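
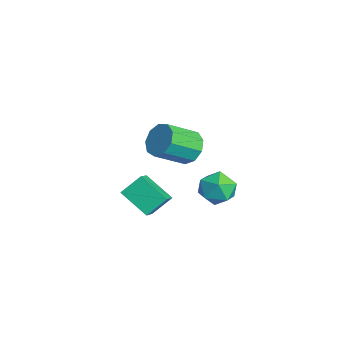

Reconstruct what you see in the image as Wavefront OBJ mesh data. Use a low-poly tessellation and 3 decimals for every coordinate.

v -1.038 -0.762 0.976
v -0.157 -0.433 1.252
v 0.099 -2.008 2.319
v -0.782 -2.338 2.044
v -0.626 -0.219 1.68
v -0.371 -1.794 2.747
v -1.288 -0.259 1.779
v -1.032 -1.834 2.846
v -1.833 -0.535 1.503
v -1.577 -2.11 2.57
v -2.005 -0.917 0.98
v -1.75 -2.492 2.047
v -1.726 -1.227 0.455
v -1.47 -2.802 1.523
v -1.124 -1.319 0.175
v -0.868 -2.895 1.242
v -0.482 -1.151 0.269
v -0.226 -2.727 1.337
v -0.1 -0.801 0.695
v 0.156 -2.376 1.762
v -3.249 -1.979 -5.228
v -4.516 -2.93 -4.234
v -3.353 -0.914 -4.341
v -4.62 -1.865 -3.347
v -2.1 -2.595 -4.353
v -3.367 -3.546 -3.359
v -2.204 -1.53 -3.466
v -3.471 -2.481 -2.472
v -1.554 0.754 -2.901
v -0.683 1.384 -2.766
v -1.077 -0.204 -1.514
v -0.206 0.426 -1.379
v -1.195 0.822 -1.187
v -1.491 1.414 -2.045
v -0.269 -0.234 -2.235
v -0.565 0.358 -3.093
v 0.111 0.773 -2.355
v -0.462 1.426 -1.707
v -1.298 -0.246 -2.573
v -1.871 0.407 -1.925
f 2 1 5
f 2 5 3
f 3 5 6
f 3 6 4
f 5 1 7
f 5 7 6
f 6 7 8
f 6 8 4
f 7 1 9
f 7 9 8
f 8 9 10
f 8 10 4
f 9 1 11
f 9 11 10
f 10 11 12
f 10 12 4
f 11 1 13
f 11 13 12
f 12 13 14
f 12 14 4
f 13 1 15
f 13 15 14
f 14 15 16
f 14 16 4
f 15 1 17
f 15 17 16
f 16 17 18
f 16 18 4
f 17 1 19
f 17 19 18
f 18 19 20
f 18 20 4
f 19 1 2
f 19 2 20
f 20 2 3
f 20 3 4
f 22 24 21
f 25 22 21
f 21 24 23
f 23 25 21
f 22 28 24
f 26 22 25
f 26 28 22
f 24 28 23
f 27 25 23
f 23 28 27
f 27 26 25
f 28 26 27
f 29 40 34
f 29 34 30
f 29 30 36
f 29 36 39
f 29 39 40
f 30 34 38
f 34 40 33
f 40 39 31
f 39 36 35
f 36 30 37
f 32 38 33
f 32 33 31
f 32 31 35
f 32 35 37
f 32 37 38
f 33 38 34
f 31 33 40
f 35 31 39
f 37 35 36
f 38 37 30



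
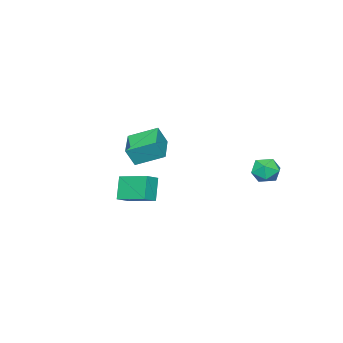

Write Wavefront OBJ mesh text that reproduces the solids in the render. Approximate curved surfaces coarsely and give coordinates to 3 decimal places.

v -4.705 3.448 0.346
v -3.935 3.931 0.522
v -3.885 2.209 0.158
v -3.115 2.692 0.334
v -3.725 2.531 1.011
v -4.232 3.297 1.127
v -3.588 2.843 -0.447
v -4.095 3.609 -0.331
v -3.245 3.557 0.032
v -3.33 3.364 0.933
v -4.49 2.776 -0.253
v -4.575 2.583 0.648
v -0.684 -3.73 -2.692
v -1.387 -4.128 -1.334
v -0.755 -1.851 -2.177
v -1.457 -2.249 -0.819
v 0.157 -3.811 -2.281
v -0.545 -4.209 -0.923
v 0.087 -1.932 -1.766
v -0.616 -2.33 -0.408
v 1.413 0.659 3.577
v 1.841 0.391 4.621
v 2.853 1.669 3.245
v 3.281 1.401 4.289
v 2.199 -0.681 2.911
v 2.627 -0.949 3.955
v 3.639 0.329 2.579
v 4.067 0.061 3.623
f 1 12 6
f 1 6 2
f 1 2 8
f 1 8 11
f 1 11 12
f 2 6 10
f 6 12 5
f 12 11 3
f 11 8 7
f 8 2 9
f 4 10 5
f 4 5 3
f 4 3 7
f 4 7 9
f 4 9 10
f 5 10 6
f 3 5 12
f 7 3 11
f 9 7 8
f 10 9 2
f 14 16 13
f 17 14 13
f 13 16 15
f 15 17 13
f 14 20 16
f 18 14 17
f 18 20 14
f 16 20 15
f 19 17 15
f 15 20 19
f 19 18 17
f 20 18 19
f 22 24 21
f 25 22 21
f 21 24 23
f 23 25 21
f 22 28 24
f 26 22 25
f 26 28 22
f 24 28 23
f 27 25 23
f 23 28 27
f 27 26 25
f 28 26 27



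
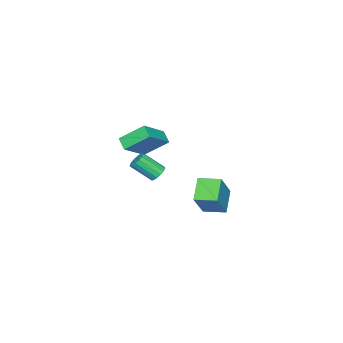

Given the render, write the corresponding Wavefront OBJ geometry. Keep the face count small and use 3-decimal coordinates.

v 1.128 -0.898 1.97
v 1.641 -0.631 2.014
v 2.126 -1.736 3.035
v 1.612 -2.002 2.99
v 1.47 -0.508 2.229
v 1.955 -1.612 3.249
v 1.208 -0.489 2.373
v 1.693 -1.594 3.394
v 0.924 -0.58 2.41
v 1.409 -1.684 3.431
v 0.695 -0.756 2.329
v 1.18 -1.86 3.349
v 0.581 -0.97 2.151
v 1.066 -2.074 3.172
v 0.614 -1.164 1.925
v 1.099 -2.269 2.946
v 0.785 -1.288 1.711
v 1.27 -2.392 2.731
v 1.047 -1.306 1.566
v 1.532 -2.411 2.587
v 1.331 -1.216 1.529
v 1.816 -2.32 2.55
v 1.56 -1.04 1.611
v 2.045 -2.144 2.631
v 1.674 -0.826 1.788
v 2.159 -1.93 2.809
v -1.416 -3.487 1.351
v -1.835 -4.123 1.831
v -2.089 -2.215 2.45
v -2.507 -2.851 2.93
v 0.327 -3.669 2.63
v -0.091 -4.305 3.11
v -0.345 -2.397 3.729
v -0.764 -3.033 4.209
v 2.467 3.038 2.701
v 3.661 3.178 4.324
v 2.114 4.259 2.855
v 3.308 4.399 4.479
v 3.612 3.481 1.821
v 4.806 3.621 3.445
v 3.259 4.702 1.976
v 4.453 4.842 3.599
f 2 1 5
f 2 5 3
f 3 5 6
f 3 6 4
f 5 1 7
f 5 7 6
f 6 7 8
f 6 8 4
f 7 1 9
f 7 9 8
f 8 9 10
f 8 10 4
f 9 1 11
f 9 11 10
f 10 11 12
f 10 12 4
f 11 1 13
f 11 13 12
f 12 13 14
f 12 14 4
f 13 1 15
f 13 15 14
f 14 15 16
f 14 16 4
f 15 1 17
f 15 17 16
f 16 17 18
f 16 18 4
f 17 1 19
f 17 19 18
f 18 19 20
f 18 20 4
f 19 1 21
f 19 21 20
f 20 21 22
f 20 22 4
f 21 1 23
f 21 23 22
f 22 23 24
f 22 24 4
f 23 1 25
f 23 25 24
f 24 25 26
f 24 26 4
f 25 1 2
f 25 2 26
f 26 2 3
f 26 3 4
f 28 30 27
f 31 28 27
f 27 30 29
f 29 31 27
f 28 34 30
f 32 28 31
f 32 34 28
f 30 34 29
f 33 31 29
f 29 34 33
f 33 32 31
f 34 32 33
f 36 38 35
f 39 36 35
f 35 38 37
f 37 39 35
f 36 42 38
f 40 36 39
f 40 42 36
f 38 42 37
f 41 39 37
f 37 42 41
f 41 40 39
f 42 40 41



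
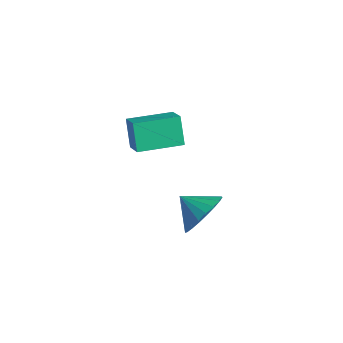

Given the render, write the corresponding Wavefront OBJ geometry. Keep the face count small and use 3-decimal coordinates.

v -3.637 2.822 2.568
v -4.298 3.178 3.666
v -2.829 4.54 2.498
v -3.491 4.897 3.595
v -2.729 2.423 3.245
v -3.391 2.78 4.342
v -1.922 4.142 3.174
v -2.583 4.498 4.272
v 1.494 2.092 2.921
v 2.082 1.743 3.705
v 0.506 1.768 3.519
v 2.016 2.155 3.819
v 1.86 2.556 3.778
v 1.64 2.877 3.588
v 1.395 3.062 3.284
v 1.167 3.08 2.917
v 0.996 2.926 2.55
v 0.911 2.629 2.248
v 0.927 2.239 2.062
v 1.041 1.823 2.025
v 1.233 1.454 2.143
v 1.471 1.196 2.395
v 1.712 1.092 2.738
v 1.916 1.161 3.113
v 2.047 1.392 3.455
f 2 4 1
f 5 2 1
f 1 4 3
f 3 5 1
f 2 8 4
f 6 2 5
f 6 8 2
f 4 8 3
f 7 5 3
f 3 8 7
f 7 6 5
f 8 6 7
f 10 9 12
f 10 12 11
f 12 9 13
f 12 13 11
f 13 9 14
f 13 14 11
f 14 9 15
f 14 15 11
f 15 9 16
f 15 16 11
f 16 9 17
f 16 17 11
f 17 9 18
f 17 18 11
f 18 9 19
f 18 19 11
f 19 9 20
f 19 20 11
f 20 9 21
f 20 21 11
f 21 9 22
f 21 22 11
f 22 9 23
f 22 23 11
f 23 9 24
f 23 24 11
f 24 9 25
f 24 25 11
f 25 9 10
f 25 10 11



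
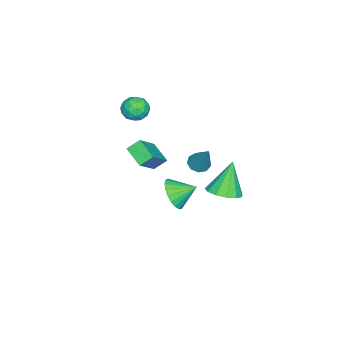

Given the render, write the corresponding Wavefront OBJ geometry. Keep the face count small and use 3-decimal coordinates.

v 2.173 1.773 -0.448
v 2.478 2.286 -1.149
v 1.827 2.767 0.128
v 2.115 2.218 -1.251
v 1.763 2.074 -1.214
v 1.481 1.878 -1.045
v 1.32 1.663 -0.773
v 1.305 1.468 -0.444
v 1.441 1.325 -0.116
v 1.704 1.26 0.154
v 2.048 1.284 0.321
v 2.413 1.392 0.354
v 2.737 1.566 0.249
v 2.964 1.776 0.023
v 3.053 1.985 -0.284
v 2.991 2.158 -0.62
v 2.788 2.264 -0.926
v -3.921 -2.592 0.877
v -3.537 -1.966 0.589
v -2.843 -3.274 0.831
v -2.459 -2.648 0.543
v -2.715 -2.645 1.29
v -3.381 -2.224 1.317
v -2.999 -3.016 0.103
v -3.665 -2.595 0.13
v -2.968 -2.229 0.11
v -2.792 -1.999 0.844
v -3.588 -3.241 0.576
v -3.412 -3.011 1.31
v -3.824 -2.22 0.737
v -2.556 -3.02 0.683
v -2.706 -3.019 1.122
v -2.481 -2.651 0.953
v -3.732 -2.371 1.165
v -3.506 -2.003 0.996
v -3.023 -2.401 1.408
v -2.874 -3.237 0.424
v -2.648 -2.869 0.255
v -3.899 -2.589 0.467
v -3.674 -2.221 0.298
v -3.357 -2.839 0.012
v -3.263 -2.006 0.286
v -2.63 -2.406 0.259
v -2.947 -2.623 0
v -3.339 -2.375 0.017
v -3.16 -1.871 0.717
v -2.526 -2.271 0.691
v -2.676 -2.269 1.129
v -3.068 -2.022 1.146
v -2.825 -2.025 0.436
v -3.854 -2.969 0.729
v -3.22 -3.369 0.703
v -3.312 -3.218 0.274
v -3.704 -2.971 0.291
v -3.75 -2.834 1.161
v -3.117 -3.234 1.134
v -3.041 -2.865 1.403
v -3.433 -2.617 1.42
v -3.555 -3.215 0.984
v -2.494 -1.317 -3.045
v -3.096 -2.292 -2.498
v -2.902 -0.771 -2.521
v -3.505 -1.746 -1.974
v -1.115 -1.474 -1.806
v -1.718 -2.449 -1.259
v -1.524 -0.928 -1.282
v -2.126 -1.903 -0.735
v 1.066 3.838 -0.484
v 1.815 4.272 -0.173
v 0.294 3.962 1.204
v 1.495 4.64 -0.346
v 1.038 4.754 -0.564
v 0.59 4.577 -0.756
v 0.294 4.165 -0.861
v 0.242 3.65 -0.847
v 0.452 3.194 -0.717
v 0.858 2.943 -0.514
v 1.329 2.976 -0.3
v 1.717 3.283 -0.145
v 1.898 3.766 -0.098
v -3.671 0.647 -2.805
v -3.313 0.136 -2.717
v -2.909 1.473 -1.115
v -3.101 0.426 -2.955
v -3.155 0.82 -3.122
v -3.451 1.132 -3.141
v -3.85 1.218 -3.003
v -4.166 1.036 -2.772
v -4.25 0.673 -2.557
v -4.063 0.297 -2.457
v -3.693 0.085 -2.521
f 2 1 4
f 2 4 3
f 4 1 5
f 4 5 3
f 5 1 6
f 5 6 3
f 6 1 7
f 6 7 3
f 7 1 8
f 7 8 3
f 8 1 9
f 8 9 3
f 9 1 10
f 9 10 3
f 10 1 11
f 10 11 3
f 11 1 12
f 11 12 3
f 12 1 13
f 12 13 3
f 13 1 14
f 13 14 3
f 14 1 15
f 14 15 3
f 15 1 16
f 15 16 3
f 16 1 17
f 16 17 3
f 17 1 2
f 17 2 3
f 18 55 34
f 55 29 58
f 34 58 23
f 55 58 34
f 18 34 30
f 34 23 35
f 30 35 19
f 34 35 30
f 18 30 39
f 30 19 40
f 39 40 25
f 30 40 39
f 18 39 51
f 39 25 54
f 51 54 28
f 39 54 51
f 18 51 55
f 51 28 59
f 55 59 29
f 51 59 55
f 19 35 46
f 35 23 49
f 46 49 27
f 35 49 46
f 23 58 36
f 58 29 57
f 36 57 22
f 58 57 36
f 29 59 56
f 59 28 52
f 56 52 20
f 59 52 56
f 28 54 53
f 54 25 41
f 53 41 24
f 54 41 53
f 25 40 45
f 40 19 42
f 45 42 26
f 40 42 45
f 21 47 33
f 47 27 48
f 33 48 22
f 47 48 33
f 21 33 31
f 33 22 32
f 31 32 20
f 33 32 31
f 21 31 38
f 31 20 37
f 38 37 24
f 31 37 38
f 21 38 43
f 38 24 44
f 43 44 26
f 38 44 43
f 21 43 47
f 43 26 50
f 47 50 27
f 43 50 47
f 22 48 36
f 48 27 49
f 36 49 23
f 48 49 36
f 20 32 56
f 32 22 57
f 56 57 29
f 32 57 56
f 24 37 53
f 37 20 52
f 53 52 28
f 37 52 53
f 26 44 45
f 44 24 41
f 45 41 25
f 44 41 45
f 27 50 46
f 50 26 42
f 46 42 19
f 50 42 46
f 61 63 60
f 64 61 60
f 60 63 62
f 62 64 60
f 61 67 63
f 65 61 64
f 65 67 61
f 63 67 62
f 66 64 62
f 62 67 66
f 66 65 64
f 67 65 66
f 69 68 71
f 69 71 70
f 71 68 72
f 71 72 70
f 72 68 73
f 72 73 70
f 73 68 74
f 73 74 70
f 74 68 75
f 74 75 70
f 75 68 76
f 75 76 70
f 76 68 77
f 76 77 70
f 77 68 78
f 77 78 70
f 78 68 79
f 78 79 70
f 79 68 80
f 79 80 70
f 80 68 69
f 80 69 70
f 82 81 84
f 82 84 83
f 84 81 85
f 84 85 83
f 85 81 86
f 85 86 83
f 86 81 87
f 86 87 83
f 87 81 88
f 87 88 83
f 88 81 89
f 88 89 83
f 89 81 90
f 89 90 83
f 90 81 91
f 90 91 83
f 91 81 82
f 91 82 83



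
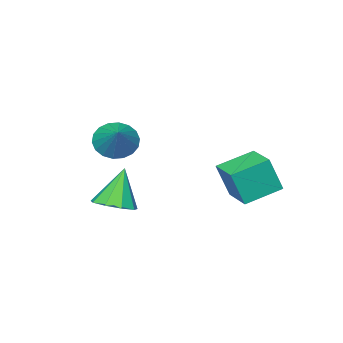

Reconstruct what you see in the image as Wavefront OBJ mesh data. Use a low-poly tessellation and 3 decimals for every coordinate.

v -3.658 1.909 -3.414
v -3.174 1.527 -1.66
v -3.02 3.433 -3.259
v -2.535 3.051 -1.504
v -1.985 1.269 -4.016
v -1.5 0.887 -2.261
v -1.346 2.793 -3.86
v -0.862 2.411 -2.106
v 2.584 -1.105 -3.953
v 3.442 -0.708 -3.545
v 1.776 -1.295 -2.067
v 2.984 -0.193 -3.69
v 2.338 -0.105 -3.957
v 1.807 -0.485 -4.223
v 1.64 -1.155 -4.362
v 1.914 -1.802 -4.31
v 2.502 -2.123 -4.09
v 3.128 -1.968 -3.807
v 3.499 -1.409 -3.591
v 0.904 -2.805 -1.16
v 1.69 -2.785 -1.84
v 1.876 -1.575 -0
v 1.421 -2.437 -1.984
v 1.05 -2.162 -1.964
v 0.649 -2.014 -1.785
v 0.299 -2.022 -1.482
v 0.069 -2.186 -1.116
v 0.004 -2.472 -0.758
v 0.117 -2.824 -0.48
v 0.386 -3.173 -0.336
v 0.758 -3.448 -0.356
v 1.158 -3.596 -0.535
v 1.508 -3.587 -0.837
v 1.739 -3.423 -1.204
v 1.803 -3.137 -1.562
f 2 4 1
f 5 2 1
f 1 4 3
f 3 5 1
f 2 8 4
f 6 2 5
f 6 8 2
f 4 8 3
f 7 5 3
f 3 8 7
f 7 6 5
f 8 6 7
f 10 9 12
f 10 12 11
f 12 9 13
f 12 13 11
f 13 9 14
f 13 14 11
f 14 9 15
f 14 15 11
f 15 9 16
f 15 16 11
f 16 9 17
f 16 17 11
f 17 9 18
f 17 18 11
f 18 9 19
f 18 19 11
f 19 9 10
f 19 10 11
f 21 20 23
f 21 23 22
f 23 20 24
f 23 24 22
f 24 20 25
f 24 25 22
f 25 20 26
f 25 26 22
f 26 20 27
f 26 27 22
f 27 20 28
f 27 28 22
f 28 20 29
f 28 29 22
f 29 20 30
f 29 30 22
f 30 20 31
f 30 31 22
f 31 20 32
f 31 32 22
f 32 20 33
f 32 33 22
f 33 20 34
f 33 34 22
f 34 20 35
f 34 35 22
f 35 20 21
f 35 21 22



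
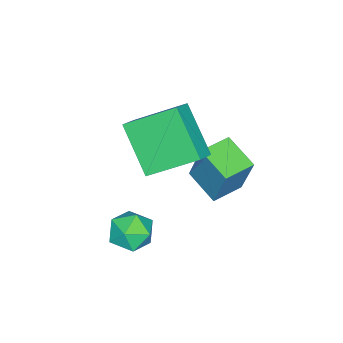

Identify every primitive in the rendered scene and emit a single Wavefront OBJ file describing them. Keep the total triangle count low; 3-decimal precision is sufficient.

v 3.808 0.899 -2.895
v 4.34 0.583 -3.479
v 3.1 -0.283 -2.901
v 3.632 -0.599 -3.485
v 3.906 -0.46 -2.691
v 4.344 0.27 -2.687
v 3.096 0.03 -3.693
v 3.534 0.76 -3.689
v 3.9 0.046 -3.973
v 4.401 -0.257 -3.354
v 3.039 0.557 -3.026
v 3.54 0.254 -2.407
v 1.964 -1.145 0.351
v 1.252 0.452 1.403
v 1.166 -1.189 -0.123
v 0.453 0.408 0.928
v 2.747 0.152 -1.088
v 2.034 1.749 -0.037
v 1.948 0.108 -1.563
v 1.236 1.705 -0.511
v -1.022 0.75 -3.315
v -0.748 1.327 -1.504
v -0.505 1.964 -3.78
v -0.231 2.541 -1.97
v 0.071 0.279 -3.33
v 0.345 0.856 -1.52
v 0.588 1.493 -3.796
v 0.862 2.07 -1.985
f 1 12 6
f 1 6 2
f 1 2 8
f 1 8 11
f 1 11 12
f 2 6 10
f 6 12 5
f 12 11 3
f 11 8 7
f 8 2 9
f 4 10 5
f 4 5 3
f 4 3 7
f 4 7 9
f 4 9 10
f 5 10 6
f 3 5 12
f 7 3 11
f 9 7 8
f 10 9 2
f 14 16 13
f 17 14 13
f 13 16 15
f 15 17 13
f 14 20 16
f 18 14 17
f 18 20 14
f 16 20 15
f 19 17 15
f 15 20 19
f 19 18 17
f 20 18 19
f 22 24 21
f 25 22 21
f 21 24 23
f 23 25 21
f 22 28 24
f 26 22 25
f 26 28 22
f 24 28 23
f 27 25 23
f 23 28 27
f 27 26 25
f 28 26 27



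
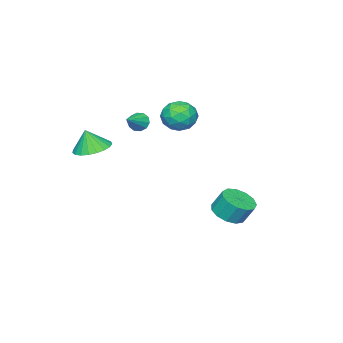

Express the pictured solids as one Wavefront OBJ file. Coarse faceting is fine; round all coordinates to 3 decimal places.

v 3.777 -2.413 -0.002
v 4.515 -3.078 -0.274
v 3.983 -2.687 1.222
v 4.736 -2.713 -0.23
v 4.79 -2.297 -0.146
v 4.67 -1.9 -0.037
v 4.395 -1.593 0.078
v 4.013 -1.427 0.18
v 3.591 -1.432 0.249
v 3.201 -1.606 0.276
v 2.91 -1.92 0.255
v 2.769 -2.319 0.189
v 2.803 -2.735 0.09
v 3.005 -3.094 -0.024
v 3.341 -3.336 -0.135
v 3.752 -3.419 -0.222
v 4.167 -3.327 -0.272
v 0.418 -2.113 0.732
v 0.671 -2.541 0.361
v 1.662 -1.927 1.368
v 0.707 -2.2 0.191
v 0.633 -1.825 0.227
v 0.476 -1.561 0.456
v 0.297 -1.508 0.79
v 0.164 -1.686 1.103
v 0.128 -2.027 1.273
v 0.203 -2.401 1.237
v 0.36 -2.666 1.008
v 0.539 -2.719 0.673
v -2.599 -1.297 0.476
v -1.96 -0.791 -0.171
v -1.36 -1.409 1.611
v -0.721 -0.903 0.964
v -1.519 -0.401 1.407
v -2.284 -0.332 0.705
v -1.036 -1.868 0.735
v -1.801 -1.799 0.033
v -0.994 -1.144 -0.011
v -1.292 -0.237 0.404
v -2.028 -1.963 1.036
v -2.326 -1.056 1.451
v -2.388 -1.034 0.052
v -0.932 -1.166 1.388
v -1.401 -0.871 1.647
v -1.025 -0.573 1.267
v -2.579 -0.764 0.567
v -2.203 -0.467 0.187
v -1.944 -0.237 1.115
v -1.117 -1.733 1.253
v -0.741 -1.436 0.873
v -2.295 -1.627 0.173
v -1.919 -1.329 -0.207
v -1.376 -1.963 0.325
v -1.445 -0.944 -0.234
v -0.717 -1.01 0.434
v -0.902 -1.577 0.299
v -1.352 -1.537 -0.113
v -1.62 -0.411 0.01
v -0.892 -0.477 0.678
v -1.361 -0.182 0.938
v -1.811 -0.141 0.525
v -1.052 -0.619 0.104
v -2.428 -1.723 0.762
v -1.7 -1.789 1.43
v -1.509 -2.059 0.915
v -1.959 -2.018 0.502
v -2.603 -1.19 1.006
v -1.875 -1.256 1.674
v -1.968 -0.663 1.553
v -2.418 -0.623 1.141
v -2.268 -1.581 1.336
v 0.49 3.549 -4.104
v 1.271 3.1 -3.744
v 1.111 3.662 -2.696
v 0.33 4.111 -3.056
v 1.45 3.565 -3.967
v 1.29 4.128 -2.919
v 1.324 4.026 -4.233
v 1.165 4.588 -3.185
v 0.934 4.335 -4.458
v 0.774 4.897 -3.41
v 0.402 4.394 -4.571
v 0.243 4.957 -3.523
v -0.102 4.185 -4.536
v -0.261 4.748 -3.488
v -0.418 3.774 -4.363
v -0.577 4.337 -3.315
v -0.446 3.291 -4.108
v -0.605 3.854 -3.06
v -0.177 2.89 -3.852
v -0.336 3.453 -2.804
v 0.304 2.698 -3.676
v 0.144 3.261 -2.628
v 0.843 2.776 -3.636
v 0.684 3.339 -2.588
f 2 1 4
f 2 4 3
f 4 1 5
f 4 5 3
f 5 1 6
f 5 6 3
f 6 1 7
f 6 7 3
f 7 1 8
f 7 8 3
f 8 1 9
f 8 9 3
f 9 1 10
f 9 10 3
f 10 1 11
f 10 11 3
f 11 1 12
f 11 12 3
f 12 1 13
f 12 13 3
f 13 1 14
f 13 14 3
f 14 1 15
f 14 15 3
f 15 1 16
f 15 16 3
f 16 1 17
f 16 17 3
f 17 1 2
f 17 2 3
f 19 18 21
f 19 21 20
f 21 18 22
f 21 22 20
f 22 18 23
f 22 23 20
f 23 18 24
f 23 24 20
f 24 18 25
f 24 25 20
f 25 18 26
f 25 26 20
f 26 18 27
f 26 27 20
f 27 18 28
f 27 28 20
f 28 18 29
f 28 29 20
f 29 18 19
f 29 19 20
f 30 67 46
f 67 41 70
f 46 70 35
f 67 70 46
f 30 46 42
f 46 35 47
f 42 47 31
f 46 47 42
f 30 42 51
f 42 31 52
f 51 52 37
f 42 52 51
f 30 51 63
f 51 37 66
f 63 66 40
f 51 66 63
f 30 63 67
f 63 40 71
f 67 71 41
f 63 71 67
f 31 47 58
f 47 35 61
f 58 61 39
f 47 61 58
f 35 70 48
f 70 41 69
f 48 69 34
f 70 69 48
f 41 71 68
f 71 40 64
f 68 64 32
f 71 64 68
f 40 66 65
f 66 37 53
f 65 53 36
f 66 53 65
f 37 52 57
f 52 31 54
f 57 54 38
f 52 54 57
f 33 59 45
f 59 39 60
f 45 60 34
f 59 60 45
f 33 45 43
f 45 34 44
f 43 44 32
f 45 44 43
f 33 43 50
f 43 32 49
f 50 49 36
f 43 49 50
f 33 50 55
f 50 36 56
f 55 56 38
f 50 56 55
f 33 55 59
f 55 38 62
f 59 62 39
f 55 62 59
f 34 60 48
f 60 39 61
f 48 61 35
f 60 61 48
f 32 44 68
f 44 34 69
f 68 69 41
f 44 69 68
f 36 49 65
f 49 32 64
f 65 64 40
f 49 64 65
f 38 56 57
f 56 36 53
f 57 53 37
f 56 53 57
f 39 62 58
f 62 38 54
f 58 54 31
f 62 54 58
f 73 72 76
f 73 76 74
f 74 76 77
f 74 77 75
f 76 72 78
f 76 78 77
f 77 78 79
f 77 79 75
f 78 72 80
f 78 80 79
f 79 80 81
f 79 81 75
f 80 72 82
f 80 82 81
f 81 82 83
f 81 83 75
f 82 72 84
f 82 84 83
f 83 84 85
f 83 85 75
f 84 72 86
f 84 86 85
f 85 86 87
f 85 87 75
f 86 72 88
f 86 88 87
f 87 88 89
f 87 89 75
f 88 72 90
f 88 90 89
f 89 90 91
f 89 91 75
f 90 72 92
f 90 92 91
f 91 92 93
f 91 93 75
f 92 72 94
f 92 94 93
f 93 94 95
f 93 95 75
f 94 72 73
f 94 73 95
f 95 73 74
f 95 74 75



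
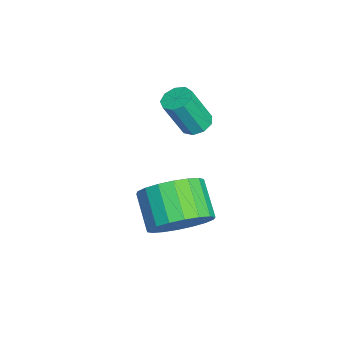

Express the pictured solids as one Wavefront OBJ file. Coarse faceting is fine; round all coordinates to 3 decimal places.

v 1.311 -2.552 -2.897
v 1.888 -3.24 -2.457
v 0.865 -3.576 -1.642
v 0.289 -2.888 -2.083
v 1.964 -2.876 -2.212
v 0.941 -3.212 -1.398
v 1.91 -2.448 -2.103
v 0.887 -2.784 -1.288
v 1.737 -2.04 -2.151
v 0.715 -2.377 -1.337
v 1.481 -1.734 -2.347
v 0.458 -2.071 -1.533
v 1.19 -1.59 -2.652
v 0.168 -1.926 -1.837
v 0.924 -1.636 -3.005
v -0.099 -1.973 -2.191
v 0.735 -1.864 -3.338
v -0.288 -2.2 -2.523
v 0.659 -2.228 -3.582
v -0.364 -2.564 -2.768
v 0.713 -2.656 -3.692
v -0.31 -2.992 -2.877
v 0.885 -3.063 -3.643
v -0.137 -3.4 -2.829
v 1.142 -3.369 -3.447
v 0.119 -3.706 -2.633
v 1.432 -3.514 -3.143
v 0.41 -3.85 -2.328
v 1.699 -3.467 -2.789
v 0.676 -3.804 -1.975
v -1.148 -2.148 -0.423
v -0.871 -2.518 -0.638
v -0.654 -3.103 0.649
v -0.932 -2.732 0.863
v -0.665 -2.25 -0.551
v -0.449 -2.835 0.736
v -0.686 -1.934 -0.404
v -0.469 -2.519 0.882
v -0.922 -1.718 -0.266
v -0.706 -2.303 1.02
v -1.265 -1.703 -0.202
v -1.048 -2.288 1.085
v -1.553 -1.896 -0.241
v -1.336 -2.481 1.046
v -1.652 -2.207 -0.366
v -1.435 -2.792 0.921
v -1.515 -2.49 -0.517
v -1.298 -3.074 0.77
v -1.207 -2.613 -0.625
v -0.99 -3.197 0.662
f 2 1 5
f 2 5 3
f 3 5 6
f 3 6 4
f 5 1 7
f 5 7 6
f 6 7 8
f 6 8 4
f 7 1 9
f 7 9 8
f 8 9 10
f 8 10 4
f 9 1 11
f 9 11 10
f 10 11 12
f 10 12 4
f 11 1 13
f 11 13 12
f 12 13 14
f 12 14 4
f 13 1 15
f 13 15 14
f 14 15 16
f 14 16 4
f 15 1 17
f 15 17 16
f 16 17 18
f 16 18 4
f 17 1 19
f 17 19 18
f 18 19 20
f 18 20 4
f 19 1 21
f 19 21 20
f 20 21 22
f 20 22 4
f 21 1 23
f 21 23 22
f 22 23 24
f 22 24 4
f 23 1 25
f 23 25 24
f 24 25 26
f 24 26 4
f 25 1 27
f 25 27 26
f 26 27 28
f 26 28 4
f 27 1 29
f 27 29 28
f 28 29 30
f 28 30 4
f 29 1 2
f 29 2 30
f 30 2 3
f 30 3 4
f 32 31 35
f 32 35 33
f 33 35 36
f 33 36 34
f 35 31 37
f 35 37 36
f 36 37 38
f 36 38 34
f 37 31 39
f 37 39 38
f 38 39 40
f 38 40 34
f 39 31 41
f 39 41 40
f 40 41 42
f 40 42 34
f 41 31 43
f 41 43 42
f 42 43 44
f 42 44 34
f 43 31 45
f 43 45 44
f 44 45 46
f 44 46 34
f 45 31 47
f 45 47 46
f 46 47 48
f 46 48 34
f 47 31 49
f 47 49 48
f 48 49 50
f 48 50 34
f 49 31 32
f 49 32 50
f 50 32 33
f 50 33 34



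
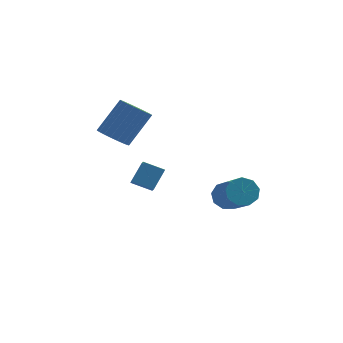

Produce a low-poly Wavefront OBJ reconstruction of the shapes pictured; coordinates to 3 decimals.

v -2.931 2.874 1.469
v -2.324 3.042 0.993
v -1.401 3.794 2.435
v -2.009 3.626 2.911
v -2.507 3.314 0.968
v -1.584 4.066 2.41
v -2.763 3.509 1.03
v -1.841 4.261 2.473
v -3.049 3.595 1.168
v -2.127 4.347 2.61
v -3.314 3.556 1.358
v -2.392 4.308 2.8
v -3.513 3.399 1.567
v -2.591 4.151 3.009
v -3.611 3.151 1.759
v -2.689 3.904 3.202
v -3.592 2.856 1.901
v -2.67 3.608 3.343
v -3.459 2.563 1.968
v -2.536 3.315 3.411
v -3.234 2.324 1.949
v -2.311 3.077 3.391
v -2.957 2.181 1.847
v -2.034 2.933 3.289
v -2.675 2.157 1.679
v -1.753 2.909 3.121
v -2.438 2.257 1.475
v -1.516 3.009 2.918
v -2.286 2.464 1.27
v -1.364 3.216 2.712
v -2.246 2.741 1.099
v -1.323 3.494 2.542
v -0.994 -1.535 0.89
v -0.886 -2.318 1.417
v -1.865 -1.412 1.251
v -1.757 -2.195 1.777
v -0.583 -0.945 1.683
v -0.475 -1.728 2.209
v -1.454 -0.822 2.043
v -1.346 -1.605 2.57
v 1.94 1.614 -1.165
v 2.223 1.284 -1.751
v 2.843 -0.404 -0.502
v 2.56 -0.074 0.085
v 2.568 1.572 -1.534
v 3.188 -0.117 -0.285
v 2.62 1.879 -1.144
v 3.24 0.191 0.106
v 2.353 2.063 -0.763
v 2.973 0.374 0.486
v 1.893 2.036 -0.571
v 2.513 0.348 0.678
v 1.455 1.812 -0.656
v 2.075 0.124 0.593
v 1.244 1.496 -0.979
v 1.864 -0.193 0.27
v 1.358 1.234 -1.389
v 1.979 -0.454 -0.14
v 1.745 1.151 -1.694
v 2.365 -0.538 -0.445
f 2 1 5
f 2 5 3
f 3 5 6
f 3 6 4
f 5 1 7
f 5 7 6
f 6 7 8
f 6 8 4
f 7 1 9
f 7 9 8
f 8 9 10
f 8 10 4
f 9 1 11
f 9 11 10
f 10 11 12
f 10 12 4
f 11 1 13
f 11 13 12
f 12 13 14
f 12 14 4
f 13 1 15
f 13 15 14
f 14 15 16
f 14 16 4
f 15 1 17
f 15 17 16
f 16 17 18
f 16 18 4
f 17 1 19
f 17 19 18
f 18 19 20
f 18 20 4
f 19 1 21
f 19 21 20
f 20 21 22
f 20 22 4
f 21 1 23
f 21 23 22
f 22 23 24
f 22 24 4
f 23 1 25
f 23 25 24
f 24 25 26
f 24 26 4
f 25 1 27
f 25 27 26
f 26 27 28
f 26 28 4
f 27 1 29
f 27 29 28
f 28 29 30
f 28 30 4
f 29 1 31
f 29 31 30
f 30 31 32
f 30 32 4
f 31 1 2
f 31 2 32
f 32 2 3
f 32 3 4
f 34 36 33
f 37 34 33
f 33 36 35
f 35 37 33
f 34 40 36
f 38 34 37
f 38 40 34
f 36 40 35
f 39 37 35
f 35 40 39
f 39 38 37
f 40 38 39
f 42 41 45
f 42 45 43
f 43 45 46
f 43 46 44
f 45 41 47
f 45 47 46
f 46 47 48
f 46 48 44
f 47 41 49
f 47 49 48
f 48 49 50
f 48 50 44
f 49 41 51
f 49 51 50
f 50 51 52
f 50 52 44
f 51 41 53
f 51 53 52
f 52 53 54
f 52 54 44
f 53 41 55
f 53 55 54
f 54 55 56
f 54 56 44
f 55 41 57
f 55 57 56
f 56 57 58
f 56 58 44
f 57 41 59
f 57 59 58
f 58 59 60
f 58 60 44
f 59 41 42
f 59 42 60
f 60 42 43
f 60 43 44



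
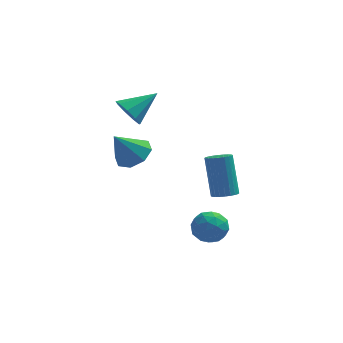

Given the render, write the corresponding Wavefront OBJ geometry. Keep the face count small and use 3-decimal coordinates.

v -0.156 0.145 -1.05
v 0.691 -0.11 -0.629
v -1.004 -0.325 0.37
v 0.511 0.606 -0.5
v -0.06 1.052 -0.693
v -0.687 0.967 -1.095
v -1.003 0.401 -1.471
v -0.823 -0.316 -1.601
v -0.252 -0.762 -1.408
v 0.375 -0.677 -1.006
v -0.355 -0.307 1.895
v 0.139 -0.342 1.192
v 0.935 0.427 2.765
v -0.158 0.166 1.204
v -0.547 0.452 1.54
v -0.846 0.384 2.041
v -0.916 -0.008 2.475
v -0.723 -0.539 2.637
v -0.358 -0.962 2.452
v 0.009 -1.078 2.006
v 0.205 -0.833 1.509
v 3.99 -2.224 -2.187
v 4.417 -1.784 -2.33
v 4.118 -0.875 -0.415
v 3.69 -1.316 -0.273
v 4.21 -1.679 -2.412
v 3.911 -0.77 -0.497
v 3.97 -1.657 -2.46
v 3.671 -0.748 -0.545
v 3.733 -1.721 -2.466
v 3.434 -0.812 -0.552
v 3.535 -1.862 -2.43
v 3.236 -0.954 -0.516
v 3.406 -2.058 -2.357
v 3.107 -1.15 -0.443
v 3.366 -2.28 -2.258
v 3.067 -1.371 -0.344
v 3.421 -2.493 -2.149
v 3.122 -1.584 -0.234
v 3.562 -2.665 -2.045
v 3.263 -1.756 -0.13
v 3.769 -2.77 -1.963
v 3.47 -1.861 -0.048
v 4.009 -2.792 -1.915
v 3.71 -1.883 -0
v 4.246 -2.728 -1.908
v 3.947 -1.819 0.006
v 4.444 -2.586 -1.944
v 4.145 -1.678 -0.03
v 4.573 -2.39 -2.017
v 4.274 -1.482 -0.103
v 4.613 -2.169 -2.116
v 4.314 -1.26 -0.202
v 4.558 -1.956 -2.226
v 4.259 -1.047 -0.311
v 3.507 -2.047 -3.714
v 4.141 -2.612 -4.053
v 2.519 -3.148 -3.727
v 3.153 -3.713 -4.066
v 3.225 -3.408 -3.207
v 3.836 -2.727 -3.199
v 2.824 -3.033 -4.581
v 3.435 -2.352 -4.573
v 3.719 -3.221 -4.589
v 3.967 -3.453 -3.74
v 2.693 -2.307 -4.04
v 2.941 -2.539 -3.191
v 3.911 -2.232 -3.883
v 2.749 -3.528 -3.897
v 2.791 -3.348 -3.392
v 3.164 -3.68 -3.592
v 3.732 -2.3 -3.38
v 4.104 -2.633 -3.58
v 3.566 -3.101 -3.082
v 2.556 -3.127 -4.2
v 2.928 -3.46 -4.4
v 3.496 -2.08 -4.188
v 3.869 -2.412 -4.388
v 3.094 -2.659 -4.698
v 4.036 -2.923 -4.397
v 3.455 -3.571 -4.404
v 3.261 -3.17 -4.707
v 3.62 -2.77 -4.703
v 4.181 -3.059 -3.898
v 3.6 -3.707 -3.905
v 3.643 -3.527 -3.4
v 4.002 -3.127 -3.395
v 3.933 -3.418 -4.213
v 3.06 -2.053 -3.875
v 2.479 -2.701 -3.882
v 2.658 -2.633 -4.385
v 3.017 -2.233 -4.38
v 3.205 -2.189 -3.376
v 2.624 -2.837 -3.383
v 3.04 -2.99 -3.077
v 3.399 -2.59 -3.073
v 2.727 -2.342 -3.567
f 2 1 4
f 2 4 3
f 4 1 5
f 4 5 3
f 5 1 6
f 5 6 3
f 6 1 7
f 6 7 3
f 7 1 8
f 7 8 3
f 8 1 9
f 8 9 3
f 9 1 10
f 9 10 3
f 10 1 2
f 10 2 3
f 12 11 14
f 12 14 13
f 14 11 15
f 14 15 13
f 15 11 16
f 15 16 13
f 16 11 17
f 16 17 13
f 17 11 18
f 17 18 13
f 18 11 19
f 18 19 13
f 19 11 20
f 19 20 13
f 20 11 21
f 20 21 13
f 21 11 12
f 21 12 13
f 23 22 26
f 23 26 24
f 24 26 27
f 24 27 25
f 26 22 28
f 26 28 27
f 27 28 29
f 27 29 25
f 28 22 30
f 28 30 29
f 29 30 31
f 29 31 25
f 30 22 32
f 30 32 31
f 31 32 33
f 31 33 25
f 32 22 34
f 32 34 33
f 33 34 35
f 33 35 25
f 34 22 36
f 34 36 35
f 35 36 37
f 35 37 25
f 36 22 38
f 36 38 37
f 37 38 39
f 37 39 25
f 38 22 40
f 38 40 39
f 39 40 41
f 39 41 25
f 40 22 42
f 40 42 41
f 41 42 43
f 41 43 25
f 42 22 44
f 42 44 43
f 43 44 45
f 43 45 25
f 44 22 46
f 44 46 45
f 45 46 47
f 45 47 25
f 46 22 48
f 46 48 47
f 47 48 49
f 47 49 25
f 48 22 50
f 48 50 49
f 49 50 51
f 49 51 25
f 50 22 52
f 50 52 51
f 51 52 53
f 51 53 25
f 52 22 54
f 52 54 53
f 53 54 55
f 53 55 25
f 54 22 23
f 54 23 55
f 55 23 24
f 55 24 25
f 56 93 72
f 93 67 96
f 72 96 61
f 93 96 72
f 56 72 68
f 72 61 73
f 68 73 57
f 72 73 68
f 56 68 77
f 68 57 78
f 77 78 63
f 68 78 77
f 56 77 89
f 77 63 92
f 89 92 66
f 77 92 89
f 56 89 93
f 89 66 97
f 93 97 67
f 89 97 93
f 57 73 84
f 73 61 87
f 84 87 65
f 73 87 84
f 61 96 74
f 96 67 95
f 74 95 60
f 96 95 74
f 67 97 94
f 97 66 90
f 94 90 58
f 97 90 94
f 66 92 91
f 92 63 79
f 91 79 62
f 92 79 91
f 63 78 83
f 78 57 80
f 83 80 64
f 78 80 83
f 59 85 71
f 85 65 86
f 71 86 60
f 85 86 71
f 59 71 69
f 71 60 70
f 69 70 58
f 71 70 69
f 59 69 76
f 69 58 75
f 76 75 62
f 69 75 76
f 59 76 81
f 76 62 82
f 81 82 64
f 76 82 81
f 59 81 85
f 81 64 88
f 85 88 65
f 81 88 85
f 60 86 74
f 86 65 87
f 74 87 61
f 86 87 74
f 58 70 94
f 70 60 95
f 94 95 67
f 70 95 94
f 62 75 91
f 75 58 90
f 91 90 66
f 75 90 91
f 64 82 83
f 82 62 79
f 83 79 63
f 82 79 83
f 65 88 84
f 88 64 80
f 84 80 57
f 88 80 84



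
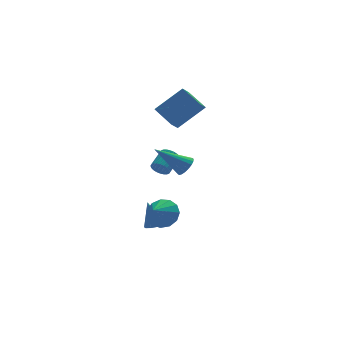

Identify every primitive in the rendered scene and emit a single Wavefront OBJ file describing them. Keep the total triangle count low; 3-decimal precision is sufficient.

v 1.035 0.742 2.171
v 0.504 2.02 2.869
v 1.642 1.363 1.496
v 1.111 2.641 2.195
v 2.669 0.659 3.565
v 2.138 1.937 4.264
v 3.276 1.28 2.891
v 2.745 2.558 3.589
v -1.007 -3.56 -2.256
v -0.492 -4.367 -2.466
v -1.813 -4.28 -1.464
v -0.255 -4.143 -2.021
v -0.257 -3.733 -1.65
v -0.496 -3.269 -1.472
v -0.898 -2.897 -1.542
v -1.335 -2.735 -1.84
v -1.667 -2.836 -2.269
v -1.79 -3.166 -2.694
v -1.664 -3.621 -2.98
v -1.33 -4.057 -3.036
v -0.893 -4.335 -2.845
v 0.295 -3.563 1.132
v 0.751 -3.329 1.578
v -1.275 -3.017 2.448
v 0.692 -3.086 1.408
v 0.555 -2.937 1.182
v 0.366 -2.913 0.947
v 0.163 -3.017 0.748
v -0.014 -3.23 0.626
v -0.13 -3.509 0.603
v -0.162 -3.798 0.685
v -0.103 -4.041 0.856
v 0.034 -4.19 1.081
v 0.223 -4.214 1.317
v 0.426 -4.11 1.515
v 0.603 -3.897 1.638
v 0.719 -3.618 1.66
v 0.404 0.823 -1.304
v 0.842 0.575 -1.631
v 1.715 1.369 -1.062
v 1.276 1.617 -0.736
v 0.774 0.75 -1.771
v 1.647 1.544 -1.202
v 0.65 0.936 -1.84
v 1.523 1.73 -1.271
v 0.488 1.105 -1.827
v 1.361 1.899 -1.259
v 0.313 1.231 -1.735
v 1.186 2.025 -1.166
v 0.153 1.295 -1.578
v 1.026 2.089 -1.009
v 0.03 1.287 -1.378
v 0.903 2.081 -0.81
v -0.036 1.208 -1.168
v 0.837 2.002 -0.599
v -0.035 1.071 -0.978
v 0.838 1.865 -0.409
v 0.033 0.896 -0.838
v 0.906 1.69 -0.269
v 0.157 0.71 -0.769
v 1.03 1.504 -0.2
v 0.319 0.541 -0.781
v 1.192 1.335 -0.213
v 0.494 0.415 -0.874
v 1.367 1.209 -0.305
v 0.654 0.351 -1.031
v 1.527 1.145 -0.462
v 0.777 0.359 -1.23
v 1.65 1.153 -0.662
v 0.843 0.438 -1.441
v 1.716 1.232 -0.872
v -0.564 -0.901 -4.763
v -0.192 -0.471 -4.876
v -0.756 -0.319 -3.177
v -0.521 -0.357 -4.958
v -0.867 -0.45 -4.965
v -1.097 -0.716 -4.895
v -1.124 -1.053 -4.775
v -0.936 -1.331 -4.65
v -0.607 -1.446 -4.568
v -0.261 -1.352 -4.56
v -0.031 -1.087 -4.63
v -0.004 -0.75 -4.75
f 2 4 1
f 5 2 1
f 1 4 3
f 3 5 1
f 2 8 4
f 6 2 5
f 6 8 2
f 4 8 3
f 7 5 3
f 3 8 7
f 7 6 5
f 8 6 7
f 10 9 12
f 10 12 11
f 12 9 13
f 12 13 11
f 13 9 14
f 13 14 11
f 14 9 15
f 14 15 11
f 15 9 16
f 15 16 11
f 16 9 17
f 16 17 11
f 17 9 18
f 17 18 11
f 18 9 19
f 18 19 11
f 19 9 20
f 19 20 11
f 20 9 21
f 20 21 11
f 21 9 10
f 21 10 11
f 23 22 25
f 23 25 24
f 25 22 26
f 25 26 24
f 26 22 27
f 26 27 24
f 27 22 28
f 27 28 24
f 28 22 29
f 28 29 24
f 29 22 30
f 29 30 24
f 30 22 31
f 30 31 24
f 31 22 32
f 31 32 24
f 32 22 33
f 32 33 24
f 33 22 34
f 33 34 24
f 34 22 35
f 34 35 24
f 35 22 36
f 35 36 24
f 36 22 37
f 36 37 24
f 37 22 23
f 37 23 24
f 39 38 42
f 39 42 40
f 40 42 43
f 40 43 41
f 42 38 44
f 42 44 43
f 43 44 45
f 43 45 41
f 44 38 46
f 44 46 45
f 45 46 47
f 45 47 41
f 46 38 48
f 46 48 47
f 47 48 49
f 47 49 41
f 48 38 50
f 48 50 49
f 49 50 51
f 49 51 41
f 50 38 52
f 50 52 51
f 51 52 53
f 51 53 41
f 52 38 54
f 52 54 53
f 53 54 55
f 53 55 41
f 54 38 56
f 54 56 55
f 55 56 57
f 55 57 41
f 56 38 58
f 56 58 57
f 57 58 59
f 57 59 41
f 58 38 60
f 58 60 59
f 59 60 61
f 59 61 41
f 60 38 62
f 60 62 61
f 61 62 63
f 61 63 41
f 62 38 64
f 62 64 63
f 63 64 65
f 63 65 41
f 64 38 66
f 64 66 65
f 65 66 67
f 65 67 41
f 66 38 68
f 66 68 67
f 67 68 69
f 67 69 41
f 68 38 70
f 68 70 69
f 69 70 71
f 69 71 41
f 70 38 39
f 70 39 71
f 71 39 40
f 71 40 41
f 73 72 75
f 73 75 74
f 75 72 76
f 75 76 74
f 76 72 77
f 76 77 74
f 77 72 78
f 77 78 74
f 78 72 79
f 78 79 74
f 79 72 80
f 79 80 74
f 80 72 81
f 80 81 74
f 81 72 82
f 81 82 74
f 82 72 83
f 82 83 74
f 83 72 73
f 83 73 74



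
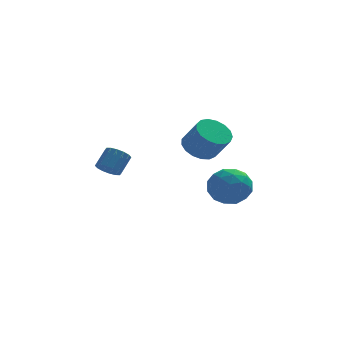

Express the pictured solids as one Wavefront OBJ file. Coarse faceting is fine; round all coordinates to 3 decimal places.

v 3.684 1.906 -1.702
v 4.555 1.742 -2.585
v 3.105 -0.022 -1.915
v 3.976 -0.186 -2.798
v 4.318 -0.014 -1.607
v 4.676 1.177 -1.475
v 2.984 0.543 -3.025
v 3.342 1.734 -2.893
v 4.122 0.9 -3.403
v 4.947 0.555 -2.527
v 2.713 1.165 -1.973
v 3.538 0.82 -1.097
v 4.17 1.993 -2.125
v 3.49 -0.273 -2.375
v 3.691 -0.172 -1.675
v 4.203 -0.269 -2.194
v 4.241 1.661 -1.472
v 4.753 1.565 -1.992
v 4.614 0.533 -1.417
v 2.907 0.155 -2.508
v 3.419 0.059 -3.028
v 3.457 1.989 -2.306
v 3.969 1.892 -2.825
v 3.046 1.187 -3.083
v 4.428 1.402 -3.125
v 4.088 0.268 -3.25
v 3.505 0.697 -3.383
v 3.715 1.397 -3.306
v 4.912 1.2 -2.61
v 4.572 0.066 -2.735
v 4.773 0.167 -2.035
v 4.983 0.868 -1.957
v 4.658 0.704 -3.09
v 3.088 1.654 -1.765
v 2.748 0.52 -1.89
v 2.677 0.852 -2.543
v 2.887 1.553 -2.465
v 3.572 1.452 -1.25
v 3.232 0.318 -1.375
v 3.945 0.323 -1.194
v 4.155 1.023 -1.117
v 3.002 1.016 -1.41
v 1.894 -2.205 1.809
v 2.496 -1.427 1.922
v 3.148 -2.117 3.185
v 2.546 -2.895 3.071
v 2.115 -1.315 2.181
v 2.768 -2.005 3.443
v 1.683 -1.406 2.354
v 2.336 -2.096 3.617
v 1.3 -1.68 2.402
v 1.953 -2.37 3.665
v 1.053 -2.075 2.315
v 1.705 -2.765 3.577
v 0.998 -2.499 2.111
v 1.651 -3.189 3.374
v 1.148 -2.856 1.838
v 1.801 -3.546 3.101
v 1.47 -3.064 1.559
v 2.122 -3.754 2.821
v 1.888 -3.075 1.336
v 2.541 -3.765 2.599
v 2.308 -2.887 1.222
v 2.96 -3.577 2.485
v 2.632 -2.542 1.242
v 3.285 -3.232 2.505
v 2.788 -2.121 1.392
v 3.441 -2.81 2.655
v 2.739 -1.718 1.638
v 3.391 -2.408 2.9
v -2.673 -4.041 1.204
v -2.114 -4.027 0.817
v -1.568 -3.385 1.629
v -2.127 -3.399 2.016
v -2.3 -3.745 0.719
v -1.754 -3.103 1.531
v -2.585 -3.542 0.751
v -2.04 -2.9 1.562
v -2.895 -3.473 0.904
v -2.349 -2.831 1.715
v -3.145 -3.556 1.137
v -2.599 -2.914 1.949
v -3.268 -3.769 1.389
v -2.723 -3.127 2.201
v -3.232 -4.055 1.591
v -2.686 -3.413 2.403
v -3.046 -4.337 1.689
v -2.5 -3.695 2.501
v -2.76 -4.54 1.658
v -2.215 -3.898 2.469
v -2.451 -4.609 1.505
v -1.905 -3.967 2.316
v -2.201 -4.526 1.271
v -1.655 -3.884 2.083
v -2.077 -4.313 1.019
v -1.532 -3.671 1.831
f 1 38 17
f 38 12 41
f 17 41 6
f 38 41 17
f 1 17 13
f 17 6 18
f 13 18 2
f 17 18 13
f 1 13 22
f 13 2 23
f 22 23 8
f 13 23 22
f 1 22 34
f 22 8 37
f 34 37 11
f 22 37 34
f 1 34 38
f 34 11 42
f 38 42 12
f 34 42 38
f 2 18 29
f 18 6 32
f 29 32 10
f 18 32 29
f 6 41 19
f 41 12 40
f 19 40 5
f 41 40 19
f 12 42 39
f 42 11 35
f 39 35 3
f 42 35 39
f 11 37 36
f 37 8 24
f 36 24 7
f 37 24 36
f 8 23 28
f 23 2 25
f 28 25 9
f 23 25 28
f 4 30 16
f 30 10 31
f 16 31 5
f 30 31 16
f 4 16 14
f 16 5 15
f 14 15 3
f 16 15 14
f 4 14 21
f 14 3 20
f 21 20 7
f 14 20 21
f 4 21 26
f 21 7 27
f 26 27 9
f 21 27 26
f 4 26 30
f 26 9 33
f 30 33 10
f 26 33 30
f 5 31 19
f 31 10 32
f 19 32 6
f 31 32 19
f 3 15 39
f 15 5 40
f 39 40 12
f 15 40 39
f 7 20 36
f 20 3 35
f 36 35 11
f 20 35 36
f 9 27 28
f 27 7 24
f 28 24 8
f 27 24 28
f 10 33 29
f 33 9 25
f 29 25 2
f 33 25 29
f 44 43 47
f 44 47 45
f 45 47 48
f 45 48 46
f 47 43 49
f 47 49 48
f 48 49 50
f 48 50 46
f 49 43 51
f 49 51 50
f 50 51 52
f 50 52 46
f 51 43 53
f 51 53 52
f 52 53 54
f 52 54 46
f 53 43 55
f 53 55 54
f 54 55 56
f 54 56 46
f 55 43 57
f 55 57 56
f 56 57 58
f 56 58 46
f 57 43 59
f 57 59 58
f 58 59 60
f 58 60 46
f 59 43 61
f 59 61 60
f 60 61 62
f 60 62 46
f 61 43 63
f 61 63 62
f 62 63 64
f 62 64 46
f 63 43 65
f 63 65 64
f 64 65 66
f 64 66 46
f 65 43 67
f 65 67 66
f 66 67 68
f 66 68 46
f 67 43 69
f 67 69 68
f 68 69 70
f 68 70 46
f 69 43 44
f 69 44 70
f 70 44 45
f 70 45 46
f 72 71 75
f 72 75 73
f 73 75 76
f 73 76 74
f 75 71 77
f 75 77 76
f 76 77 78
f 76 78 74
f 77 71 79
f 77 79 78
f 78 79 80
f 78 80 74
f 79 71 81
f 79 81 80
f 80 81 82
f 80 82 74
f 81 71 83
f 81 83 82
f 82 83 84
f 82 84 74
f 83 71 85
f 83 85 84
f 84 85 86
f 84 86 74
f 85 71 87
f 85 87 86
f 86 87 88
f 86 88 74
f 87 71 89
f 87 89 88
f 88 89 90
f 88 90 74
f 89 71 91
f 89 91 90
f 90 91 92
f 90 92 74
f 91 71 93
f 91 93 92
f 92 93 94
f 92 94 74
f 93 71 95
f 93 95 94
f 94 95 96
f 94 96 74
f 95 71 72
f 95 72 96
f 96 72 73
f 96 73 74



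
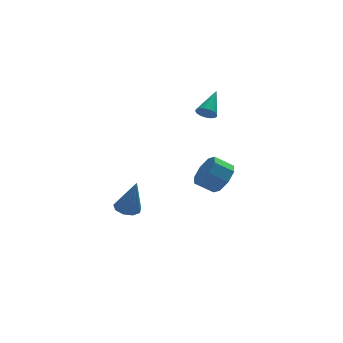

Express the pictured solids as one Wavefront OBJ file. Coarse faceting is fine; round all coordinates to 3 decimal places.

v 2.869 1.755 2.682
v 3.146 1.951 2.175
v 3.751 2.985 3.638
v 2.904 2.113 2.189
v 2.654 2.194 2.316
v 2.453 2.174 2.527
v 2.347 2.058 2.774
v 2.361 1.873 2.999
v 2.491 1.661 3.151
v 2.708 1.47 3.196
v 2.961 1.345 3.124
v 3.194 1.314 2.949
v 3.352 1.384 2.714
v 3.399 1.539 2.471
v 3.325 1.744 2.277
v -2.565 -3.423 -0.775
v -2.023 -2.949 -0.793
v -2.155 -3.817 1.195
v -2.44 -2.723 -0.661
v -2.915 -2.824 -0.582
v -3.227 -3.205 -0.594
v -3.229 -3.688 -0.69
v -2.92 -4.047 -0.826
v -2.445 -4.114 -0.938
v -2.026 -3.857 -0.974
v -1.859 -3.397 -0.916
v 4.312 3.366 -3.445
v 4.945 3.62 -2.621
v 3.922 3.868 -1.911
v 3.288 3.614 -2.735
v 4.773 4.265 -3.095
v 3.75 4.514 -2.384
v 4.331 4.384 -3.774
v 3.308 4.632 -3.063
v 3.877 3.906 -4.26
v 2.854 4.155 -3.55
v 3.678 3.112 -4.269
v 2.655 3.36 -3.559
v 3.85 2.466 -3.796
v 2.827 2.715 -3.085
v 4.292 2.348 -3.117
v 3.269 2.596 -2.406
v 4.746 2.825 -2.63
v 3.723 3.074 -1.92
f 2 1 4
f 2 4 3
f 4 1 5
f 4 5 3
f 5 1 6
f 5 6 3
f 6 1 7
f 6 7 3
f 7 1 8
f 7 8 3
f 8 1 9
f 8 9 3
f 9 1 10
f 9 10 3
f 10 1 11
f 10 11 3
f 11 1 12
f 11 12 3
f 12 1 13
f 12 13 3
f 13 1 14
f 13 14 3
f 14 1 15
f 14 15 3
f 15 1 2
f 15 2 3
f 17 16 19
f 17 19 18
f 19 16 20
f 19 20 18
f 20 16 21
f 20 21 18
f 21 16 22
f 21 22 18
f 22 16 23
f 22 23 18
f 23 16 24
f 23 24 18
f 24 16 25
f 24 25 18
f 25 16 26
f 25 26 18
f 26 16 17
f 26 17 18
f 28 27 31
f 28 31 29
f 29 31 32
f 29 32 30
f 31 27 33
f 31 33 32
f 32 33 34
f 32 34 30
f 33 27 35
f 33 35 34
f 34 35 36
f 34 36 30
f 35 27 37
f 35 37 36
f 36 37 38
f 36 38 30
f 37 27 39
f 37 39 38
f 38 39 40
f 38 40 30
f 39 27 41
f 39 41 40
f 40 41 42
f 40 42 30
f 41 27 43
f 41 43 42
f 42 43 44
f 42 44 30
f 43 27 28
f 43 28 44
f 44 28 29
f 44 29 30



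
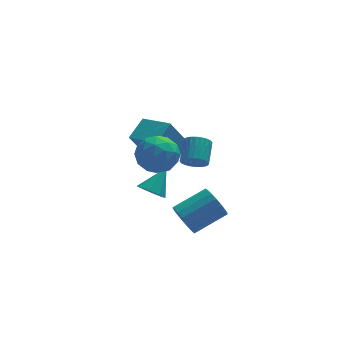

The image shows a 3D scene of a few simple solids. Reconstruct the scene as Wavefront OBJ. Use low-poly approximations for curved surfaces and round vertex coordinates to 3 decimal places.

v 0.583 -4.452 3.6
v 0.961 -4.197 3.042
v 1.354 -3.114 3.801
v 0.977 -3.368 4.36
v 0.711 -4.076 2.999
v 1.104 -2.993 3.758
v 0.441 -4.013 3.048
v 0.835 -2.929 3.807
v 0.194 -4.016 3.18
v 0.587 -2.932 3.939
v 0.005 -4.085 3.377
v 0.399 -3.002 4.136
v -0.095 -4.21 3.607
v 0.298 -3.127 4.367
v -0.092 -4.372 3.837
v 0.301 -3.289 4.596
v 0.014 -4.546 4.03
v 0.407 -3.463 4.79
v 0.206 -4.706 4.159
v 0.599 -3.623 4.918
v 0.456 -4.827 4.202
v 0.849 -3.744 4.961
v 0.725 -4.891 4.153
v 1.119 -3.807 4.912
v 0.973 -4.888 4.021
v 1.366 -3.804 4.78
v 1.161 -4.818 3.824
v 1.555 -3.735 4.583
v 1.262 -4.693 3.593
v 1.655 -3.61 4.353
v 1.259 -4.531 3.364
v 1.652 -3.448 4.123
v 1.153 -4.357 3.17
v 1.546 -3.274 3.93
v -1.089 -1.247 3.344
v -0.04 -1.484 2.769
v -1.66 -3.116 3.071
v -0.611 -3.353 2.496
v -0.612 -3.129 3.695
v -0.259 -1.974 3.864
v -1.441 -2.626 1.976
v -1.088 -1.471 2.145
v -0.257 -2.336 1.924
v 0.255 -2.647 2.986
v -1.955 -1.953 2.854
v -1.443 -2.264 3.916
v -0.514 -1.201 3.08
v -1.186 -3.399 2.76
v -1.186 -3.267 3.465
v -0.57 -3.406 3.127
v -0.643 -1.489 3.724
v -0.027 -1.629 3.386
v -0.363 -2.596 3.93
v -1.673 -2.971 2.454
v -1.057 -3.111 2.116
v -1.13 -1.194 2.713
v -0.514 -1.333 2.375
v -1.337 -2.004 1.91
v -0.025 -1.841 2.245
v -0.361 -2.94 2.085
v -0.849 -2.513 1.78
v -0.641 -1.834 1.879
v 0.276 -2.024 2.87
v -0.06 -3.123 2.71
v -0.061 -2.992 3.415
v 0.147 -2.312 3.513
v 0.148 -2.525 2.373
v -1.64 -1.477 3.13
v -1.976 -2.576 2.97
v -1.847 -2.288 2.327
v -1.639 -1.608 2.425
v -1.339 -1.66 3.755
v -1.675 -2.759 3.595
v -1.059 -2.766 3.961
v -0.851 -2.087 4.06
v -1.848 -2.075 3.467
v -0.49 2.559 -0.624
v -1.545 2.174 1.268
v 0.426 3.542 0.087
v -0.629 3.157 1.979
v 0.709 1.163 -0.239
v -0.346 0.778 1.653
v 1.625 2.146 0.472
v 0.57 1.761 2.364
v 0.507 -2.157 -2.438
v 0.972 -2.686 -3.12
v 2.798 -2.212 -2.243
v 2.333 -1.683 -1.562
v 0.955 -2.289 -3.3
v 2.781 -1.815 -2.423
v 0.85 -1.866 -3.309
v 2.675 -1.392 -2.432
v 0.677 -1.501 -3.146
v 2.502 -1.026 -2.269
v 0.47 -1.265 -2.843
v 2.295 -0.791 -1.966
v 0.27 -1.207 -2.459
v 2.096 -0.732 -1.583
v 0.118 -1.336 -2.072
v 1.943 -0.862 -1.195
v 0.042 -1.628 -1.757
v 1.868 -1.154 -0.88
v 0.059 -2.025 -1.577
v 1.885 -1.551 -0.7
v 0.165 -2.448 -1.568
v 1.99 -1.974 -0.691
v 0.338 -2.814 -1.731
v 2.163 -2.339 -0.854
v 0.545 -3.049 -2.034
v 2.37 -2.575 -1.157
v 0.744 -3.108 -2.417
v 2.57 -2.633 -1.541
v 0.897 -2.978 -2.805
v 2.722 -2.504 -1.928
v -0.435 1.946 -3.053
v 0.249 1.485 -3.294
v 0.555 2.774 -1.827
v 0.193 2.048 -3.63
v -0.23 2.552 -3.628
v -0.774 2.7 -3.288
v -1.12 2.407 -2.811
v -1.064 1.844 -2.475
v -0.64 1.34 -2.477
v -0.096 1.192 -2.817
f 2 1 5
f 2 5 3
f 3 5 6
f 3 6 4
f 5 1 7
f 5 7 6
f 6 7 8
f 6 8 4
f 7 1 9
f 7 9 8
f 8 9 10
f 8 10 4
f 9 1 11
f 9 11 10
f 10 11 12
f 10 12 4
f 11 1 13
f 11 13 12
f 12 13 14
f 12 14 4
f 13 1 15
f 13 15 14
f 14 15 16
f 14 16 4
f 15 1 17
f 15 17 16
f 16 17 18
f 16 18 4
f 17 1 19
f 17 19 18
f 18 19 20
f 18 20 4
f 19 1 21
f 19 21 20
f 20 21 22
f 20 22 4
f 21 1 23
f 21 23 22
f 22 23 24
f 22 24 4
f 23 1 25
f 23 25 24
f 24 25 26
f 24 26 4
f 25 1 27
f 25 27 26
f 26 27 28
f 26 28 4
f 27 1 29
f 27 29 28
f 28 29 30
f 28 30 4
f 29 1 31
f 29 31 30
f 30 31 32
f 30 32 4
f 31 1 33
f 31 33 32
f 32 33 34
f 32 34 4
f 33 1 2
f 33 2 34
f 34 2 3
f 34 3 4
f 35 72 51
f 72 46 75
f 51 75 40
f 72 75 51
f 35 51 47
f 51 40 52
f 47 52 36
f 51 52 47
f 35 47 56
f 47 36 57
f 56 57 42
f 47 57 56
f 35 56 68
f 56 42 71
f 68 71 45
f 56 71 68
f 35 68 72
f 68 45 76
f 72 76 46
f 68 76 72
f 36 52 63
f 52 40 66
f 63 66 44
f 52 66 63
f 40 75 53
f 75 46 74
f 53 74 39
f 75 74 53
f 46 76 73
f 76 45 69
f 73 69 37
f 76 69 73
f 45 71 70
f 71 42 58
f 70 58 41
f 71 58 70
f 42 57 62
f 57 36 59
f 62 59 43
f 57 59 62
f 38 64 50
f 64 44 65
f 50 65 39
f 64 65 50
f 38 50 48
f 50 39 49
f 48 49 37
f 50 49 48
f 38 48 55
f 48 37 54
f 55 54 41
f 48 54 55
f 38 55 60
f 55 41 61
f 60 61 43
f 55 61 60
f 38 60 64
f 60 43 67
f 64 67 44
f 60 67 64
f 39 65 53
f 65 44 66
f 53 66 40
f 65 66 53
f 37 49 73
f 49 39 74
f 73 74 46
f 49 74 73
f 41 54 70
f 54 37 69
f 70 69 45
f 54 69 70
f 43 61 62
f 61 41 58
f 62 58 42
f 61 58 62
f 44 67 63
f 67 43 59
f 63 59 36
f 67 59 63
f 78 80 77
f 81 78 77
f 77 80 79
f 79 81 77
f 78 84 80
f 82 78 81
f 82 84 78
f 80 84 79
f 83 81 79
f 79 84 83
f 83 82 81
f 84 82 83
f 86 85 89
f 86 89 87
f 87 89 90
f 87 90 88
f 89 85 91
f 89 91 90
f 90 91 92
f 90 92 88
f 91 85 93
f 91 93 92
f 92 93 94
f 92 94 88
f 93 85 95
f 93 95 94
f 94 95 96
f 94 96 88
f 95 85 97
f 95 97 96
f 96 97 98
f 96 98 88
f 97 85 99
f 97 99 98
f 98 99 100
f 98 100 88
f 99 85 101
f 99 101 100
f 100 101 102
f 100 102 88
f 101 85 103
f 101 103 102
f 102 103 104
f 102 104 88
f 103 85 105
f 103 105 104
f 104 105 106
f 104 106 88
f 105 85 107
f 105 107 106
f 106 107 108
f 106 108 88
f 107 85 109
f 107 109 108
f 108 109 110
f 108 110 88
f 109 85 111
f 109 111 110
f 110 111 112
f 110 112 88
f 111 85 113
f 111 113 112
f 112 113 114
f 112 114 88
f 113 85 86
f 113 86 114
f 114 86 87
f 114 87 88
f 116 115 118
f 116 118 117
f 118 115 119
f 118 119 117
f 119 115 120
f 119 120 117
f 120 115 121
f 120 121 117
f 121 115 122
f 121 122 117
f 122 115 123
f 122 123 117
f 123 115 124
f 123 124 117
f 124 115 116
f 124 116 117



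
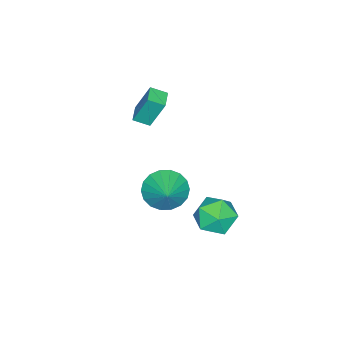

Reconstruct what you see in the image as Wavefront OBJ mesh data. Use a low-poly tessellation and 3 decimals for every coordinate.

v 2.353 1.715 2.391
v 2.697 2.204 1.54
v 3.347 2.405 3.189
v 2.371 2.491 1.698
v 2.041 2.625 1.994
v 1.772 2.578 2.369
v 1.619 2.361 2.747
v 1.611 2.015 3.055
v 1.75 1.61 3.232
v 2.008 1.226 3.241
v 2.335 0.939 3.083
v 2.665 0.806 2.787
v 2.933 0.853 2.413
v 3.086 1.07 2.034
v 3.094 1.416 1.726
v 2.955 1.82 1.55
v -2.482 -2.698 1.972
v -2.699 -2.018 3.614
v -2.814 -1.972 1.627
v -3.03 -1.291 3.269
v -1.63 -2.329 1.931
v -1.846 -1.648 3.573
v -1.961 -1.602 1.586
v -2.178 -0.922 3.228
v 0.45 3.87 0.888
v 0.965 4.229 0.006
v 1.935 3.131 1.454
v 2.45 3.49 0.572
v 2.116 4.191 1.327
v 1.198 4.648 0.977
v 1.702 2.712 0.483
v 0.784 3.169 0.133
v 1.739 3.514 -0.245
v 1.995 4.428 0.277
v 0.905 2.932 1.183
v 1.161 3.846 1.705
f 2 1 4
f 2 4 3
f 4 1 5
f 4 5 3
f 5 1 6
f 5 6 3
f 6 1 7
f 6 7 3
f 7 1 8
f 7 8 3
f 8 1 9
f 8 9 3
f 9 1 10
f 9 10 3
f 10 1 11
f 10 11 3
f 11 1 12
f 11 12 3
f 12 1 13
f 12 13 3
f 13 1 14
f 13 14 3
f 14 1 15
f 14 15 3
f 15 1 16
f 15 16 3
f 16 1 2
f 16 2 3
f 18 20 17
f 21 18 17
f 17 20 19
f 19 21 17
f 18 24 20
f 22 18 21
f 22 24 18
f 20 24 19
f 23 21 19
f 19 24 23
f 23 22 21
f 24 22 23
f 25 36 30
f 25 30 26
f 25 26 32
f 25 32 35
f 25 35 36
f 26 30 34
f 30 36 29
f 36 35 27
f 35 32 31
f 32 26 33
f 28 34 29
f 28 29 27
f 28 27 31
f 28 31 33
f 28 33 34
f 29 34 30
f 27 29 36
f 31 27 35
f 33 31 32
f 34 33 26



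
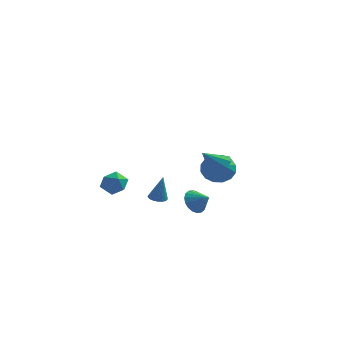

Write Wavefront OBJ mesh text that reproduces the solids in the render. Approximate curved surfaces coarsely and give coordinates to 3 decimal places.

v 1.665 4.662 -3.637
v 2.625 4.818 -3.91
v 2.155 3.278 -2.703
v 2.563 5.093 -3.47
v 2.26 5.253 -3.074
v 1.798 5.254 -2.83
v 1.3 5.097 -2.802
v 0.9 4.823 -2.998
v 0.705 4.506 -3.365
v 0.767 4.231 -3.805
v 1.07 4.071 -4.2
v 1.532 4.069 -4.445
v 2.03 4.227 -4.473
v 2.43 4.501 -4.277
v 0.373 -3.151 -2.753
v 0.882 -3.146 -2.858
v 0.687 -3.229 -1.227
v 0.838 -2.935 -2.838
v 0.714 -2.762 -2.803
v 0.53 -2.656 -2.76
v 0.32 -2.635 -2.716
v 0.118 -2.704 -2.678
v -0.039 -2.85 -2.653
v -0.126 -3.048 -2.645
v -0.126 -3.264 -2.656
v -0.04 -3.46 -2.684
v 0.118 -3.603 -2.723
v 0.319 -3.668 -2.768
v 0.53 -3.643 -2.811
v 0.713 -3.534 -2.843
v 0.838 -3.358 -2.859
v -2.472 -0.389 -2.758
v -1.852 -0.918 -2.595
v -3.268 -1.422 -3.085
v -2.648 -1.951 -2.922
v -3.011 -1.533 -2.303
v -2.519 -0.895 -2.1
v -2.601 -1.445 -3.58
v -2.109 -0.807 -3.377
v -1.932 -1.571 -3.103
v -2.186 -1.625 -2.314
v -2.934 -0.715 -3.366
v -3.188 -0.769 -2.577
v 2.022 -1.876 -3.391
v 2.481 -1.697 -4.009
v 2.838 -2.164 -2.869
v 2.471 -1.395 -3.828
v 2.373 -1.189 -3.561
v 2.206 -1.119 -3.26
v 2.002 -1.199 -2.985
v 1.802 -1.413 -2.79
v 1.645 -1.719 -2.715
v 1.564 -2.055 -2.773
v 1.573 -2.357 -2.954
v 1.671 -2.563 -3.221
v 1.839 -2.633 -3.522
v 2.043 -2.553 -3.797
v 2.243 -2.339 -3.991
v 2.399 -2.034 -4.067
v 3.232 -1.416 -0.799
v 3.847 -1.597 -0.428
v 2.428 -2.064 0.219
v 3.678 -1.145 -0.274
v 3.301 -0.82 -0.365
v 2.892 -0.774 -0.66
v 2.642 -1.029 -1.019
v 2.668 -1.464 -1.275
v 2.959 -1.877 -1.309
v 3.377 -2.075 -1.103
v 3.728 -1.964 -0.755
f 2 1 4
f 2 4 3
f 4 1 5
f 4 5 3
f 5 1 6
f 5 6 3
f 6 1 7
f 6 7 3
f 7 1 8
f 7 8 3
f 8 1 9
f 8 9 3
f 9 1 10
f 9 10 3
f 10 1 11
f 10 11 3
f 11 1 12
f 11 12 3
f 12 1 13
f 12 13 3
f 13 1 14
f 13 14 3
f 14 1 2
f 14 2 3
f 16 15 18
f 16 18 17
f 18 15 19
f 18 19 17
f 19 15 20
f 19 20 17
f 20 15 21
f 20 21 17
f 21 15 22
f 21 22 17
f 22 15 23
f 22 23 17
f 23 15 24
f 23 24 17
f 24 15 25
f 24 25 17
f 25 15 26
f 25 26 17
f 26 15 27
f 26 27 17
f 27 15 28
f 27 28 17
f 28 15 29
f 28 29 17
f 29 15 30
f 29 30 17
f 30 15 31
f 30 31 17
f 31 15 16
f 31 16 17
f 32 43 37
f 32 37 33
f 32 33 39
f 32 39 42
f 32 42 43
f 33 37 41
f 37 43 36
f 43 42 34
f 42 39 38
f 39 33 40
f 35 41 36
f 35 36 34
f 35 34 38
f 35 38 40
f 35 40 41
f 36 41 37
f 34 36 43
f 38 34 42
f 40 38 39
f 41 40 33
f 45 44 47
f 45 47 46
f 47 44 48
f 47 48 46
f 48 44 49
f 48 49 46
f 49 44 50
f 49 50 46
f 50 44 51
f 50 51 46
f 51 44 52
f 51 52 46
f 52 44 53
f 52 53 46
f 53 44 54
f 53 54 46
f 54 44 55
f 54 55 46
f 55 44 56
f 55 56 46
f 56 44 57
f 56 57 46
f 57 44 58
f 57 58 46
f 58 44 59
f 58 59 46
f 59 44 45
f 59 45 46
f 61 60 63
f 61 63 62
f 63 60 64
f 63 64 62
f 64 60 65
f 64 65 62
f 65 60 66
f 65 66 62
f 66 60 67
f 66 67 62
f 67 60 68
f 67 68 62
f 68 60 69
f 68 69 62
f 69 60 70
f 69 70 62
f 70 60 61
f 70 61 62



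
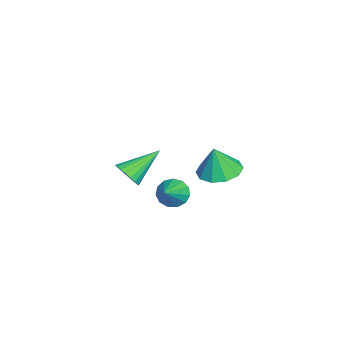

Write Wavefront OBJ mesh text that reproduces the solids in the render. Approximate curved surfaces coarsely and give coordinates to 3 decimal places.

v -1.994 -0.1 -3.796
v -1.37 0.124 -3.542
v -2.866 1.18 -2.784
v -1.402 0.292 -3.782
v -1.537 0.393 -4.025
v -1.751 0.408 -4.228
v -2.006 0.335 -4.357
v -2.26 0.187 -4.388
v -2.467 -0.01 -4.317
v -2.593 -0.223 -4.156
v -2.615 -0.415 -3.933
v -2.53 -0.552 -3.686
v -2.352 -0.611 -3.458
v -2.112 -0.582 -3.288
v -1.852 -0.469 -3.206
v -1.616 -0.293 -3.227
v -1.446 -0.083 -3.345
v 2.833 3.98 -0.105
v 3.378 3.278 -0.301
v 3.007 3.76 1.165
v 3.696 3.74 -0.264
v 3.685 4.294 -0.167
v 3.348 4.728 -0.046
v 2.815 4.876 0.053
v 2.288 4.682 0.091
v 1.97 4.22 0.055
v 1.981 3.666 -0.043
v 2.318 3.232 -0.164
v 2.851 3.084 -0.262
v -0.346 1.939 -3.661
v 0.012 1.762 -4.248
v 0.886 1.701 -2.839
v 0.058 2.157 -4.203
v -0.025 2.483 -3.985
v -0.209 2.635 -3.665
v -0.437 2.567 -3.343
v -0.636 2.299 -3.122
v -0.743 1.917 -3.073
v -0.724 1.541 -3.21
v -0.585 1.292 -3.49
v -0.37 1.248 -3.825
v -0.147 1.423 -4.107
f 2 1 4
f 2 4 3
f 4 1 5
f 4 5 3
f 5 1 6
f 5 6 3
f 6 1 7
f 6 7 3
f 7 1 8
f 7 8 3
f 8 1 9
f 8 9 3
f 9 1 10
f 9 10 3
f 10 1 11
f 10 11 3
f 11 1 12
f 11 12 3
f 12 1 13
f 12 13 3
f 13 1 14
f 13 14 3
f 14 1 15
f 14 15 3
f 15 1 16
f 15 16 3
f 16 1 17
f 16 17 3
f 17 1 2
f 17 2 3
f 19 18 21
f 19 21 20
f 21 18 22
f 21 22 20
f 22 18 23
f 22 23 20
f 23 18 24
f 23 24 20
f 24 18 25
f 24 25 20
f 25 18 26
f 25 26 20
f 26 18 27
f 26 27 20
f 27 18 28
f 27 28 20
f 28 18 29
f 28 29 20
f 29 18 19
f 29 19 20
f 31 30 33
f 31 33 32
f 33 30 34
f 33 34 32
f 34 30 35
f 34 35 32
f 35 30 36
f 35 36 32
f 36 30 37
f 36 37 32
f 37 30 38
f 37 38 32
f 38 30 39
f 38 39 32
f 39 30 40
f 39 40 32
f 40 30 41
f 40 41 32
f 41 30 42
f 41 42 32
f 42 30 31
f 42 31 32



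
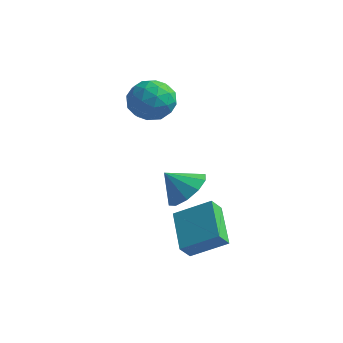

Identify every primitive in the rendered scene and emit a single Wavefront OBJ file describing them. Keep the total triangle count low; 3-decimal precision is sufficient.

v 2.146 -2.235 -4.198
v 1.979 -2.729 -3.565
v 3.506 -1.609 -3.352
v 3.339 -2.102 -2.719
v 3.301 -3.658 -5.001
v 3.134 -4.151 -4.368
v 4.661 -3.031 -4.155
v 4.494 -3.525 -3.522
v 3.015 -3.402 -1.477
v 3.421 -2.734 -0.837
v 2.225 -3.778 -0.583
v 2.95 -2.454 -1.135
v 2.503 -2.535 -1.564
v 2.252 -2.948 -1.959
v 2.292 -3.534 -2.17
v 2.608 -4.07 -2.117
v 3.079 -4.35 -1.818
v 3.526 -4.269 -1.39
v 3.777 -3.856 -0.994
v 3.737 -3.27 -0.783
v -0.444 1.049 -0.038
v 0.176 0.47 0.652
v -1.856 0.09 0.428
v -1.236 -0.489 1.118
v -1.455 0.561 1.33
v -0.582 1.154 1.042
v -1.098 -0.594 0.038
v -0.225 -0.001 -0.25
v -0.227 -0.545 0.698
v -0.448 0.168 1.497
v -1.232 0.392 -0.417
v -1.453 1.105 0.382
v -0.01 0.843 0.266
v -1.67 -0.283 0.814
v -1.799 0.334 0.939
v -1.434 -0.007 1.344
v -0.456 1.245 0.496
v -0.091 0.905 0.901
v -1.05 0.959 1.3
v -1.589 -0.345 0.179
v -1.224 -0.685 0.584
v -0.246 0.567 -0.264
v 0.119 0.226 0.141
v -0.63 -0.399 -0.22
v 0.117 -0.094 0.699
v -0.713 -0.657 0.973
v -0.631 -0.719 0.338
v -0.118 -0.37 0.169
v -0.012 0.326 1.168
v -0.843 -0.238 1.442
v -0.971 0.379 1.567
v -0.458 0.728 1.398
v -0.25 -0.271 1.196
v -0.837 0.798 -0.362
v -1.668 0.234 -0.088
v -1.222 -0.168 -0.318
v -0.709 0.181 -0.487
v -0.967 1.217 0.107
v -1.797 0.654 0.381
v -1.562 0.93 0.911
v -1.049 1.279 0.742
v -1.43 0.831 -0.116
f 2 4 1
f 5 2 1
f 1 4 3
f 3 5 1
f 2 8 4
f 6 2 5
f 6 8 2
f 4 8 3
f 7 5 3
f 3 8 7
f 7 6 5
f 8 6 7
f 10 9 12
f 10 12 11
f 12 9 13
f 12 13 11
f 13 9 14
f 13 14 11
f 14 9 15
f 14 15 11
f 15 9 16
f 15 16 11
f 16 9 17
f 16 17 11
f 17 9 18
f 17 18 11
f 18 9 19
f 18 19 11
f 19 9 20
f 19 20 11
f 20 9 10
f 20 10 11
f 21 58 37
f 58 32 61
f 37 61 26
f 58 61 37
f 21 37 33
f 37 26 38
f 33 38 22
f 37 38 33
f 21 33 42
f 33 22 43
f 42 43 28
f 33 43 42
f 21 42 54
f 42 28 57
f 54 57 31
f 42 57 54
f 21 54 58
f 54 31 62
f 58 62 32
f 54 62 58
f 22 38 49
f 38 26 52
f 49 52 30
f 38 52 49
f 26 61 39
f 61 32 60
f 39 60 25
f 61 60 39
f 32 62 59
f 62 31 55
f 59 55 23
f 62 55 59
f 31 57 56
f 57 28 44
f 56 44 27
f 57 44 56
f 28 43 48
f 43 22 45
f 48 45 29
f 43 45 48
f 24 50 36
f 50 30 51
f 36 51 25
f 50 51 36
f 24 36 34
f 36 25 35
f 34 35 23
f 36 35 34
f 24 34 41
f 34 23 40
f 41 40 27
f 34 40 41
f 24 41 46
f 41 27 47
f 46 47 29
f 41 47 46
f 24 46 50
f 46 29 53
f 50 53 30
f 46 53 50
f 25 51 39
f 51 30 52
f 39 52 26
f 51 52 39
f 23 35 59
f 35 25 60
f 59 60 32
f 35 60 59
f 27 40 56
f 40 23 55
f 56 55 31
f 40 55 56
f 29 47 48
f 47 27 44
f 48 44 28
f 47 44 48
f 30 53 49
f 53 29 45
f 49 45 22
f 53 45 49



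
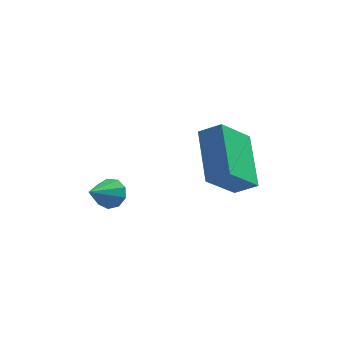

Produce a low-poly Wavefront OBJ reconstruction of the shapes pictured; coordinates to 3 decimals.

v 2.916 0.114 0.892
v 2.142 -0.741 1.898
v 2.505 1.758 1.974
v 1.732 0.903 2.979
v 3.628 -0.003 1.341
v 2.855 -0.858 2.346
v 3.218 1.641 2.422
v 2.444 0.786 3.428
v -0.851 0.35 0.386
v -0.343 0.093 0.411
v -1.349 -0.57 1.034
v -0.387 0.332 0.716
v -0.649 0.579 0.867
v -1.005 0.719 0.792
v -1.289 0.686 0.527
v -1.369 0.496 0.196
v -1.206 0.237 -0.046
v -0.878 0.031 -0.086
v -0.537 -0.026 0.095
f 2 4 1
f 5 2 1
f 1 4 3
f 3 5 1
f 2 8 4
f 6 2 5
f 6 8 2
f 4 8 3
f 7 5 3
f 3 8 7
f 7 6 5
f 8 6 7
f 10 9 12
f 10 12 11
f 12 9 13
f 12 13 11
f 13 9 14
f 13 14 11
f 14 9 15
f 14 15 11
f 15 9 16
f 15 16 11
f 16 9 17
f 16 17 11
f 17 9 18
f 17 18 11
f 18 9 19
f 18 19 11
f 19 9 10
f 19 10 11



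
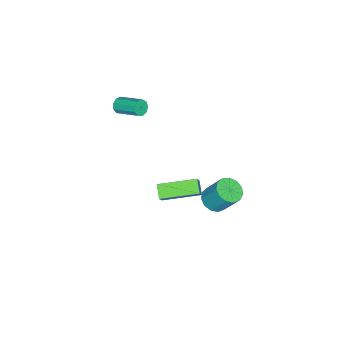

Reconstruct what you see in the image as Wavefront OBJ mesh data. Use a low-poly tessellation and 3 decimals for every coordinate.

v -0.951 -0.77 -2.286
v -0.173 -0.521 -1.224
v -2.025 1.057 -1.928
v -1.247 1.307 -0.866
v -0.373 -0.327 -2.814
v 0.405 -0.077 -1.752
v -1.447 1.501 -2.456
v -0.669 1.75 -1.394
v -2.288 -3.816 2.286
v -1.96 -4.021 2.634
v -1.745 -2.609 3.262
v -2.072 -2.404 2.914
v -1.781 -3.919 2.344
v -1.566 -2.507 2.972
v -1.839 -3.769 2.027
v -1.624 -2.357 2.655
v -2.107 -3.641 1.831
v -1.892 -2.229 2.459
v -2.459 -3.595 1.848
v -2.244 -2.183 2.476
v -2.731 -3.652 2.07
v -2.516 -2.24 2.698
v -2.796 -3.786 2.393
v -2.58 -2.374 3.021
v -2.622 -3.934 2.666
v -2.407 -2.522 3.294
v -2.292 -4.027 2.762
v -2.077 -2.615 3.389
v 0.608 3.215 0.149
v 1.362 3.374 0.022
v 1.405 4.243 1.365
v 0.652 4.085 1.491
v 1.133 3.692 -0.177
v 1.176 4.561 1.166
v 0.738 3.859 -0.272
v 0.781 4.728 1.07
v 0.302 3.822 -0.234
v 0.345 4.691 1.109
v -0.037 3.592 -0.074
v 0.006 4.461 1.268
v -0.171 3.243 0.156
v -0.128 4.112 1.499
v -0.057 2.885 0.384
v -0.014 3.754 1.727
v 0.267 2.632 0.538
v 0.311 3.501 1.88
v 0.701 2.564 0.567
v 0.744 3.433 1.91
v 1.105 2.703 0.464
v 1.148 3.572 1.807
v 1.351 3.005 0.261
v 1.394 3.874 1.604
f 2 4 1
f 5 2 1
f 1 4 3
f 3 5 1
f 2 8 4
f 6 2 5
f 6 8 2
f 4 8 3
f 7 5 3
f 3 8 7
f 7 6 5
f 8 6 7
f 10 9 13
f 10 13 11
f 11 13 14
f 11 14 12
f 13 9 15
f 13 15 14
f 14 15 16
f 14 16 12
f 15 9 17
f 15 17 16
f 16 17 18
f 16 18 12
f 17 9 19
f 17 19 18
f 18 19 20
f 18 20 12
f 19 9 21
f 19 21 20
f 20 21 22
f 20 22 12
f 21 9 23
f 21 23 22
f 22 23 24
f 22 24 12
f 23 9 25
f 23 25 24
f 24 25 26
f 24 26 12
f 25 9 27
f 25 27 26
f 26 27 28
f 26 28 12
f 27 9 10
f 27 10 28
f 28 10 11
f 28 11 12
f 30 29 33
f 30 33 31
f 31 33 34
f 31 34 32
f 33 29 35
f 33 35 34
f 34 35 36
f 34 36 32
f 35 29 37
f 35 37 36
f 36 37 38
f 36 38 32
f 37 29 39
f 37 39 38
f 38 39 40
f 38 40 32
f 39 29 41
f 39 41 40
f 40 41 42
f 40 42 32
f 41 29 43
f 41 43 42
f 42 43 44
f 42 44 32
f 43 29 45
f 43 45 44
f 44 45 46
f 44 46 32
f 45 29 47
f 45 47 46
f 46 47 48
f 46 48 32
f 47 29 49
f 47 49 48
f 48 49 50
f 48 50 32
f 49 29 51
f 49 51 50
f 50 51 52
f 50 52 32
f 51 29 30
f 51 30 52
f 52 30 31
f 52 31 32

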